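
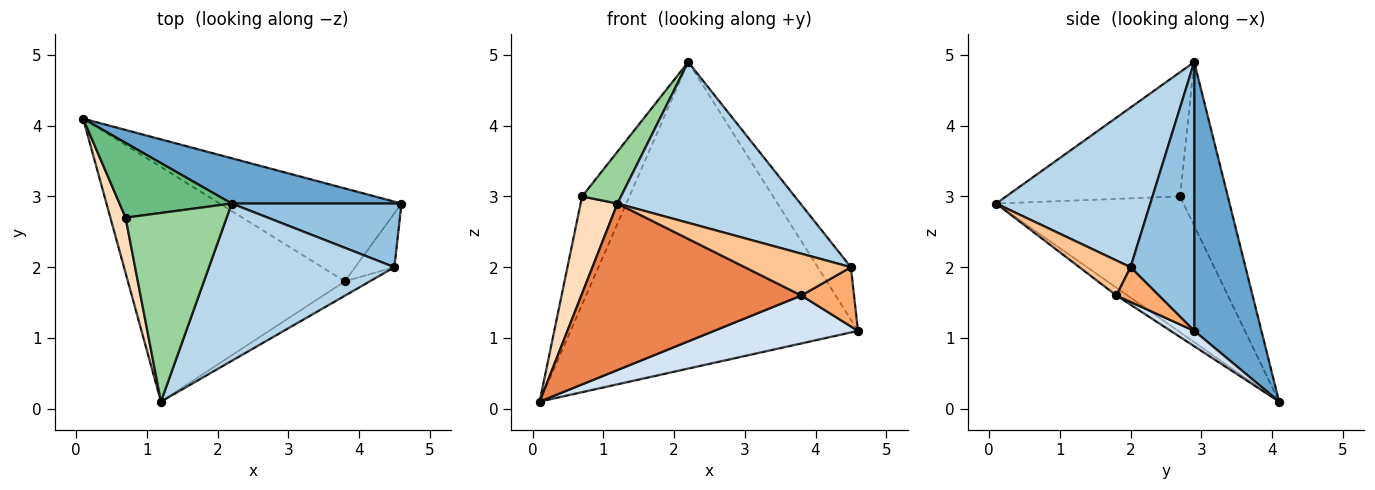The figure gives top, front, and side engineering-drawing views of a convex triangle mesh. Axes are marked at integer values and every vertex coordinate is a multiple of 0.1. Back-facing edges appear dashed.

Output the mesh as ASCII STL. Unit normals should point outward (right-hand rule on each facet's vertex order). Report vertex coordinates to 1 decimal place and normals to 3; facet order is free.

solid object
 facet normal 0.225 0.964 0.142
  outer loop
   vertex 2.2 2.9 4.9
   vertex 4.6 2.9 1.1
   vertex 0.1 4.1 0.1
  endloop
 endfacet
 facet normal 0.774 0.403 0.489
  outer loop
   vertex 4.5 2.0 2.0
   vertex 4.6 2.9 1.1
   vertex 2.2 2.9 4.9
  endloop
 endfacet
 facet normal 0.516 -0.612 0.599
  outer loop
   vertex 4.5 2.0 2.0
   vertex 2.2 2.9 4.9
   vertex 1.2 0.1 2.9
  endloop
 endfacet
 facet normal 0.075 -0.457 -0.886
  outer loop
   vertex 3.8 1.8 1.6
   vertex 0.1 4.1 0.1
   vertex 4.6 2.9 1.1
  endloop
 endfacet
 facet normal -0.029 -0.579 -0.815
  outer loop
   vertex 3.8 1.8 1.6
   vertex 1.2 0.1 2.9
   vertex 0.1 4.1 0.1
  endloop
 endfacet
 facet normal 0.512 -0.635 -0.578
  outer loop
   vertex 3.8 1.8 1.6
   vertex 4.6 2.9 1.1
   vertex 4.5 2.0 2.0
  endloop
 endfacet
 facet normal 0.415 -0.861 -0.296
  outer loop
   vertex 3.8 1.8 1.6
   vertex 4.5 2.0 2.0
   vertex 1.2 0.1 2.9
  endloop
 endfacet
 facet normal -0.975 -0.192 0.109
  outer loop
   vertex 0.7 2.7 3.0
   vertex 0.1 4.1 0.1
   vertex 1.2 0.1 2.9
  endloop
 endfacet
 facet normal -0.639 0.633 0.438
  outer loop
   vertex 0.7 2.7 3.0
   vertex 2.2 2.9 4.9
   vertex 0.1 4.1 0.1
  endloop
 endfacet
 facet normal -0.765 -0.171 0.622
  outer loop
   vertex 0.7 2.7 3.0
   vertex 1.2 0.1 2.9
   vertex 2.2 2.9 4.9
  endloop
 endfacet
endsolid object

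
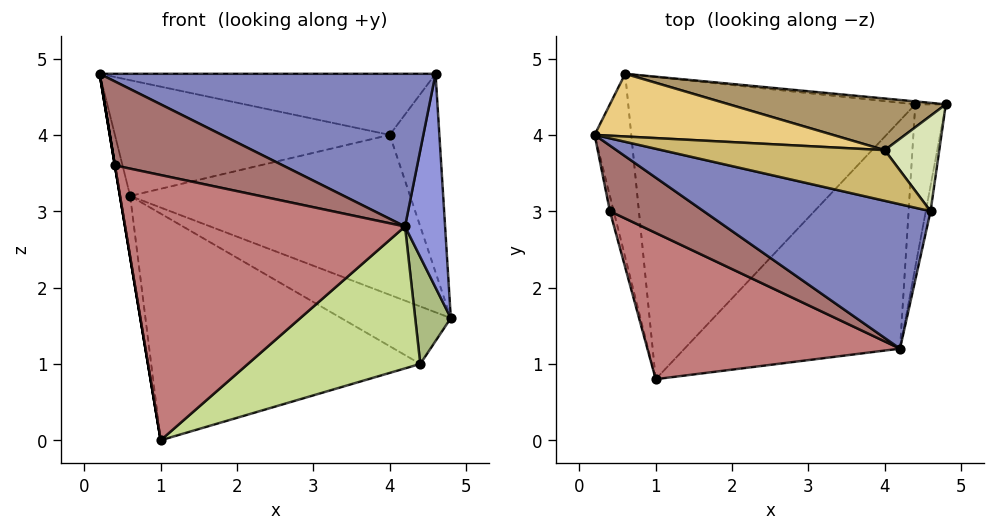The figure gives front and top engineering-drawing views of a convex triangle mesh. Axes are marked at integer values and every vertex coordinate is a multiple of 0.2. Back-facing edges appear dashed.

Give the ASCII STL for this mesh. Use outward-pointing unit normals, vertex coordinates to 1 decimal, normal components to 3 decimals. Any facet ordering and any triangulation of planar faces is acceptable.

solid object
 facet normal -0.975 0.070 -0.209
  outer loop
   vertex 0.6 4.8 3.2
   vertex 1.0 0.8 0.0
   vertex 0.2 4.0 4.8
  endloop
 endfacet
 facet normal -0.163 -0.717 0.678
  outer loop
   vertex 4.2 1.2 2.8
   vertex 4.6 3.0 4.8
   vertex 0.2 4.0 4.8
  endloop
 endfacet
 facet normal 0.981 -0.193 -0.023
  outer loop
   vertex 4.2 1.2 2.8
   vertex 4.8 4.4 1.6
   vertex 4.6 3.0 4.8
  endloop
 endfacet
 facet normal 0.076 0.996 -0.050
  outer loop
   vertex 4.4 4.4 1.0
   vertex 0.6 4.8 3.2
   vertex 4.8 4.4 1.6
  endloop
 endfacet
 facet normal -0.371 0.557 -0.743
  outer loop
   vertex 4.4 4.4 1.0
   vertex 1.0 0.8 0.0
   vertex 0.6 4.8 3.2
  endloop
 endfacet
 facet normal 0.782 -0.342 -0.521
  outer loop
   vertex 4.4 4.4 1.0
   vertex 4.8 4.4 1.6
   vertex 4.2 1.2 2.8
  endloop
 endfacet
 facet normal 0.629 -0.411 -0.660
  outer loop
   vertex 4.4 4.4 1.0
   vertex 4.2 1.2 2.8
   vertex 1.0 0.8 0.0
  endloop
 endfacet
 facet normal 0.529 0.765 0.368
  outer loop
   vertex 4.0 3.8 4.0
   vertex 4.6 3.0 4.8
   vertex 4.8 4.4 1.6
  endloop
 endfacet
 facet normal 0.203 0.932 0.301
  outer loop
   vertex 4.0 3.8 4.0
   vertex 4.8 4.4 1.6
   vertex 0.6 4.8 3.2
  endloop
 endfacet
 facet normal 0.172 0.758 0.629
  outer loop
   vertex 4.0 3.8 4.0
   vertex 0.2 4.0 4.8
   vertex 4.6 3.0 4.8
  endloop
 endfacet
 facet normal 0.145 0.870 0.471
  outer loop
   vertex 4.0 3.8 4.0
   vertex 0.6 4.8 3.2
   vertex 0.2 4.0 4.8
  endloop
 endfacet
 facet normal -0.986 0.000 -0.164
  outer loop
   vertex 0.4 3.0 3.6
   vertex 0.2 4.0 4.8
   vertex 1.0 0.8 0.0
  endloop
 endfacet
 facet normal -0.237 -0.765 0.598
  outer loop
   vertex 0.4 3.0 3.6
   vertex 4.2 1.2 2.8
   vertex 0.2 4.0 4.8
  endloop
 endfacet
 facet normal -0.299 -0.836 0.461
  outer loop
   vertex 0.4 3.0 3.6
   vertex 1.0 0.8 0.0
   vertex 4.2 1.2 2.8
  endloop
 endfacet
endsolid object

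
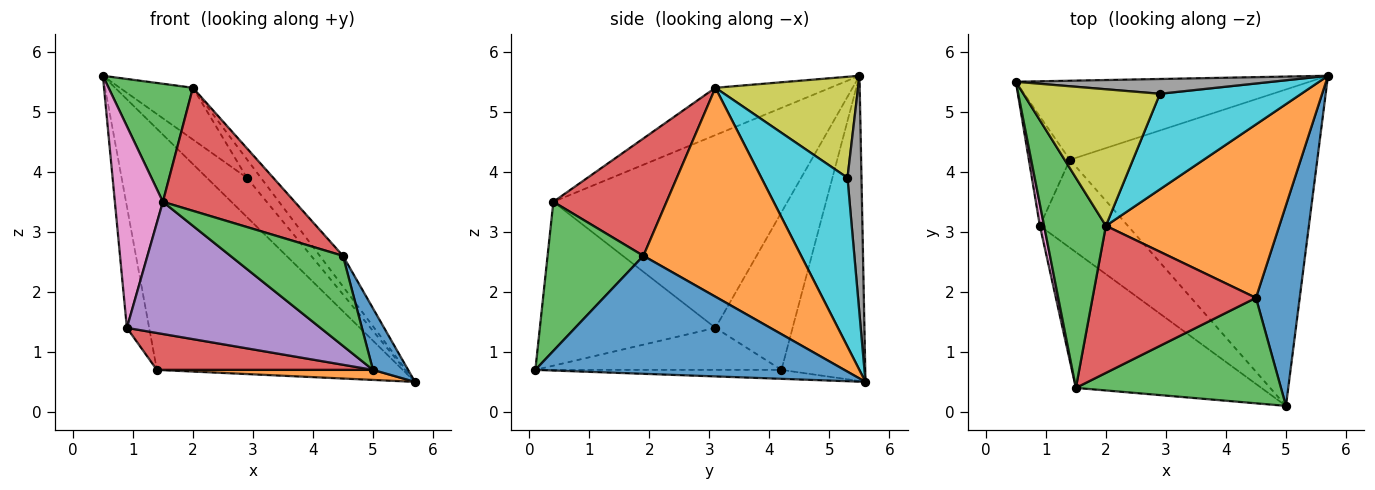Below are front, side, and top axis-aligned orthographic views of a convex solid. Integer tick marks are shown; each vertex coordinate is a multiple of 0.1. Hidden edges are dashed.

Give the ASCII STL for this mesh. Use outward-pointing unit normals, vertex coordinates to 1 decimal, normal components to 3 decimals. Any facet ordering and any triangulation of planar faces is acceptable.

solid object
 facet normal -0.308 0.904 -0.296
  outer loop
   vertex 1.4 4.2 0.7
   vertex 0.5 5.5 5.6
   vertex 5.7 5.6 0.5
  endloop
 endfacet
 facet normal -0.036 -0.032 -0.999
  outer loop
   vertex 1.4 4.2 0.7
   vertex 5.7 5.6 0.5
   vertex 5.0 0.1 0.7
  endloop
 endfacet
 facet normal -0.555 -0.407 0.725
  outer loop
   vertex 2.0 3.1 5.4
   vertex 0.5 5.5 5.6
   vertex 1.5 0.4 3.5
  endloop
 endfacet
 facet normal -0.403 -0.354 -0.844
  outer loop
   vertex 0.9 3.1 1.4
   vertex 1.4 4.2 0.7
   vertex 5.0 0.1 0.7
  endloop
 endfacet
 facet normal -0.535 -0.590 -0.605
  outer loop
   vertex 0.9 3.1 1.4
   vertex 5.0 0.1 0.7
   vertex 1.5 0.4 3.5
  endloop
 endfacet
 facet normal -0.932 0.269 -0.243
  outer loop
   vertex 0.9 3.1 1.4
   vertex 0.5 5.5 5.6
   vertex 1.4 4.2 0.7
  endloop
 endfacet
 facet normal -0.979 -0.201 0.022
  outer loop
   vertex 0.9 3.1 1.4
   vertex 1.5 0.4 3.5
   vertex 0.5 5.5 5.6
  endloop
 endfacet
 facet normal 0.311 0.889 0.335
  outer loop
   vertex 2.9 5.3 3.9
   vertex 5.7 5.6 0.5
   vertex 0.5 5.5 5.6
  endloop
 endfacet
 facet normal 0.569 0.292 0.769
  outer loop
   vertex 2.9 5.3 3.9
   vertex 0.5 5.5 5.6
   vertex 2.0 3.1 5.4
  endloop
 endfacet
 facet normal 0.761 0.123 0.637
  outer loop
   vertex 2.9 5.3 3.9
   vertex 2.0 3.1 5.4
   vertex 5.7 5.6 0.5
  endloop
 endfacet
 facet normal 0.932 -0.106 0.346
  outer loop
   vertex 4.5 1.9 2.6
   vertex 5.0 0.1 0.7
   vertex 5.7 5.6 0.5
  endloop
 endfacet
 facet normal 0.765 0.112 0.635
  outer loop
   vertex 4.5 1.9 2.6
   vertex 5.7 5.6 0.5
   vertex 2.0 3.1 5.4
  endloop
 endfacet
 facet normal 0.484 -0.568 0.666
  outer loop
   vertex 4.5 1.9 2.6
   vertex 1.5 0.4 3.5
   vertex 5.0 0.1 0.7
  endloop
 endfacet
 facet normal 0.483 -0.562 0.672
  outer loop
   vertex 4.5 1.9 2.6
   vertex 2.0 3.1 5.4
   vertex 1.5 0.4 3.5
  endloop
 endfacet
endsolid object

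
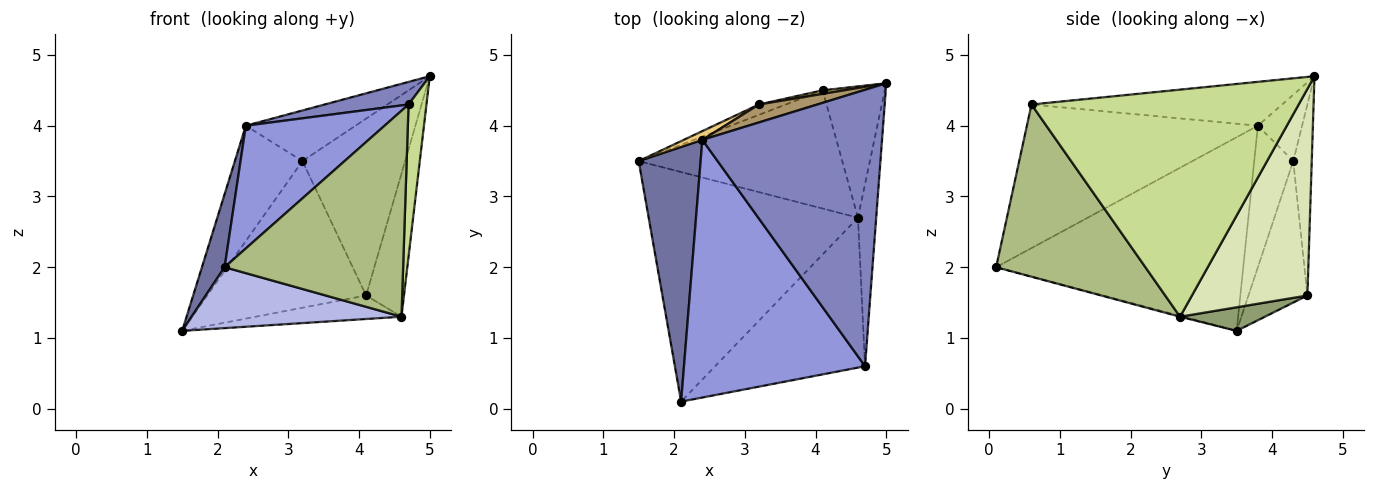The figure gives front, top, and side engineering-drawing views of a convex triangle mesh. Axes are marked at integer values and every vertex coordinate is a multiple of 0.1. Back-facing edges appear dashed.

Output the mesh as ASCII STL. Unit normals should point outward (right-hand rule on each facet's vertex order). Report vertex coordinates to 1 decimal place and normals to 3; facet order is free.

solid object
 facet normal -0.949 -0.087 0.303
  outer loop
   vertex 2.4 3.8 4.0
   vertex 1.5 3.5 1.1
   vertex 2.1 0.1 2.0
  endloop
 endfacet
 facet normal -0.236 -0.079 0.968
  outer loop
   vertex 2.4 3.8 4.0
   vertex 4.7 0.6 4.3
   vertex 5.0 4.6 4.7
  endloop
 endfacet
 facet normal -0.582 -0.350 0.734
  outer loop
   vertex 2.4 3.8 4.0
   vertex 2.1 0.1 2.0
   vertex 4.7 0.6 4.3
  endloop
 endfacet
 facet normal -0.004 -0.257 -0.967
  outer loop
   vertex 4.6 2.7 1.3
   vertex 2.1 0.1 2.0
   vertex 1.5 3.5 1.1
  endloop
 endfacet
 facet normal 0.113 0.194 -0.975
  outer loop
   vertex 4.6 2.7 1.3
   vertex 1.5 3.5 1.1
   vertex 4.1 4.5 1.6
  endloop
 endfacet
 facet normal 0.560 -0.670 -0.488
  outer loop
   vertex 4.6 2.7 1.3
   vertex 4.7 0.6 4.3
   vertex 2.1 0.1 2.0
  endloop
 endfacet
 facet normal 0.995 -0.067 -0.080
  outer loop
   vertex 4.6 2.7 1.3
   vertex 5.0 4.6 4.7
   vertex 4.7 0.6 4.3
  endloop
 endfacet
 facet normal 0.914 0.300 -0.275
  outer loop
   vertex 4.6 2.7 1.3
   vertex 4.1 4.5 1.6
   vertex 5.0 4.6 4.7
  endloop
 endfacet
 facet normal -0.355 0.881 0.313
  outer loop
   vertex 3.2 4.3 3.5
   vertex 2.4 3.8 4.0
   vertex 5.0 4.6 4.7
  endloop
 endfacet
 facet normal -0.177 0.984 0.020
  outer loop
   vertex 3.2 4.3 3.5
   vertex 5.0 4.6 4.7
   vertex 4.1 4.5 1.6
  endloop
 endfacet
 facet normal -0.499 0.864 0.066
  outer loop
   vertex 3.2 4.3 3.5
   vertex 1.5 3.5 1.1
   vertex 2.4 3.8 4.0
  endloop
 endfacet
 facet normal -0.347 0.935 -0.066
  outer loop
   vertex 3.2 4.3 3.5
   vertex 4.1 4.5 1.6
   vertex 1.5 3.5 1.1
  endloop
 endfacet
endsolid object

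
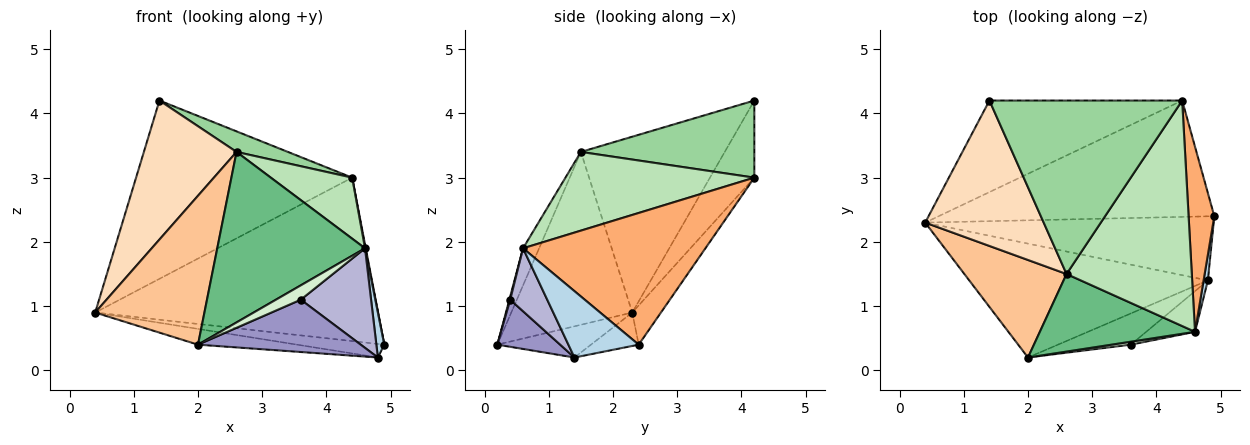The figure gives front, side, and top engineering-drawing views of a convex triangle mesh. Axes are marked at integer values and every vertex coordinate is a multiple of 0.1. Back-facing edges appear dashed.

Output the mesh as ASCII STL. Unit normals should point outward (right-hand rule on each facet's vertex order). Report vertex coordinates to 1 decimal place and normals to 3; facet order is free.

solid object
 facet normal -0.113 0.206 -0.972
  outer loop
   vertex 4.8 1.4 0.2
   vertex 0.4 2.3 0.9
   vertex 4.9 2.4 0.4
  endloop
 endfacet
 facet normal -0.128 0.136 -0.982
  outer loop
   vertex 4.8 1.4 0.2
   vertex 2.0 0.2 0.4
   vertex 0.4 2.3 0.9
  endloop
 endfacet
 facet normal 0.992 -0.112 0.064
  outer loop
   vertex 4.8 1.4 0.2
   vertex 4.9 2.4 0.4
   vertex 4.6 0.6 1.9
  endloop
 endfacet
 facet normal -0.082 0.812 -0.578
  outer loop
   vertex 4.4 4.2 3.0
   vertex 4.9 2.4 0.4
   vertex 0.4 2.3 0.9
  endloop
 endfacet
 facet normal -0.180 0.875 -0.449
  outer loop
   vertex 4.4 4.2 3.0
   vertex 0.4 2.3 0.9
   vertex 1.4 4.2 4.2
  endloop
 endfacet
 facet normal 0.981 -0.004 0.192
  outer loop
   vertex 4.4 4.2 3.0
   vertex 4.6 0.6 1.9
   vertex 4.9 2.4 0.4
  endloop
 endfacet
 facet normal -0.680 -0.614 0.402
  outer loop
   vertex 2.6 1.5 3.4
   vertex 0.4 2.3 0.9
   vertex 2.0 0.2 0.4
  endloop
 endfacet
 facet normal -0.731 -0.471 0.493
  outer loop
   vertex 2.6 1.5 3.4
   vertex 1.4 4.2 4.2
   vertex 0.4 2.3 0.9
  endloop
 endfacet
 facet normal -0.098 -0.906 0.412
  outer loop
   vertex 2.6 1.5 3.4
   vertex 2.0 0.2 0.4
   vertex 4.6 0.6 1.9
  endloop
 endfacet
 facet normal 0.369 -0.109 0.923
  outer loop
   vertex 2.6 1.5 3.4
   vertex 4.4 4.2 3.0
   vertex 1.4 4.2 4.2
  endloop
 endfacet
 facet normal 0.519 -0.223 0.825
  outer loop
   vertex 2.6 1.5 3.4
   vertex 4.6 0.6 1.9
   vertex 4.4 4.2 3.0
  endloop
 endfacet
 facet normal 0.034 -0.979 0.202
  outer loop
   vertex 3.6 0.4 1.1
   vertex 4.6 0.6 1.9
   vertex 2.0 0.2 0.4
  endloop
 endfacet
 facet normal 0.315 -0.815 -0.486
  outer loop
   vertex 3.6 0.4 1.1
   vertex 2.0 0.2 0.4
   vertex 4.8 1.4 0.2
  endloop
 endfacet
 facet normal 0.438 -0.832 -0.340
  outer loop
   vertex 3.6 0.4 1.1
   vertex 4.8 1.4 0.2
   vertex 4.6 0.6 1.9
  endloop
 endfacet
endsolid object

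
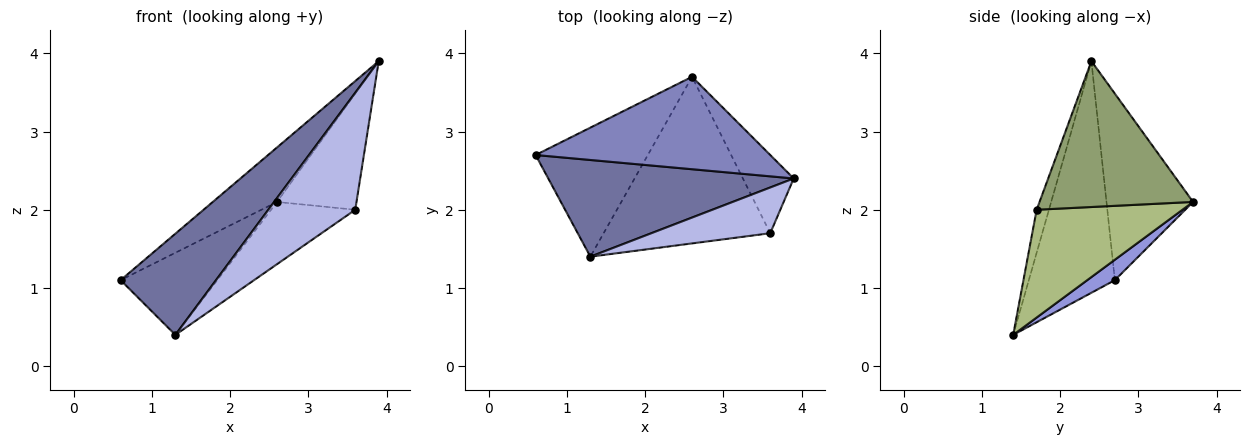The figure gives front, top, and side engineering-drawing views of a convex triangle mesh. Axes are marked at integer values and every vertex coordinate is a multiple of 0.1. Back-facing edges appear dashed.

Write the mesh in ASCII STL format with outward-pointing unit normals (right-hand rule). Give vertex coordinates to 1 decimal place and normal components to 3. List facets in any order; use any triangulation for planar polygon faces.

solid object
 facet normal -0.546 -0.606 0.579
  outer loop
   vertex 1.3 1.4 0.4
   vertex 3.9 2.4 3.9
   vertex 0.6 2.7 1.1
  endloop
 endfacet
 facet normal -0.565 0.419 0.711
  outer loop
   vertex 2.6 3.7 2.1
   vertex 0.6 2.7 1.1
   vertex 3.9 2.4 3.9
  endloop
 endfacet
 facet normal 0.152 0.531 -0.834
  outer loop
   vertex 2.6 3.7 2.1
   vertex 1.3 1.4 0.4
   vertex 0.6 2.7 1.1
  endloop
 endfacet
 facet normal -0.131 -0.923 0.361
  outer loop
   vertex 3.6 1.7 2.0
   vertex 3.9 2.4 3.9
   vertex 1.3 1.4 0.4
  endloop
 endfacet
 facet normal 0.848 0.439 -0.296
  outer loop
   vertex 3.6 1.7 2.0
   vertex 2.6 3.7 2.1
   vertex 3.9 2.4 3.9
  endloop
 endfacet
 facet normal 0.518 0.299 -0.801
  outer loop
   vertex 3.6 1.7 2.0
   vertex 1.3 1.4 0.4
   vertex 2.6 3.7 2.1
  endloop
 endfacet
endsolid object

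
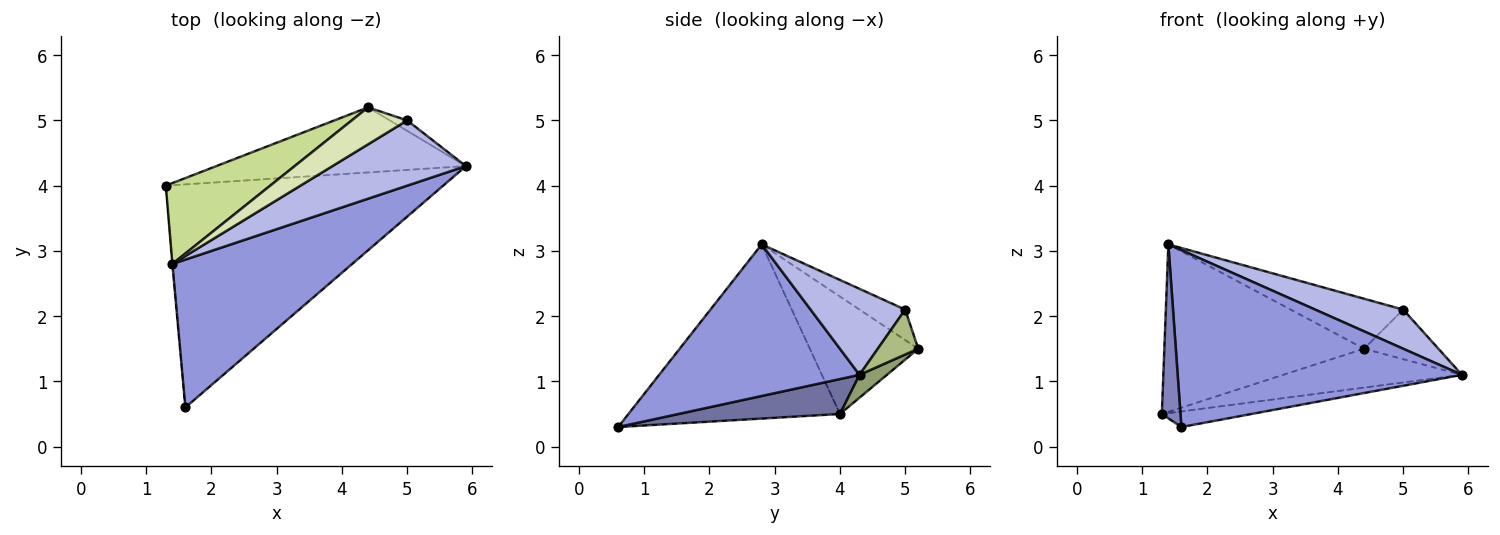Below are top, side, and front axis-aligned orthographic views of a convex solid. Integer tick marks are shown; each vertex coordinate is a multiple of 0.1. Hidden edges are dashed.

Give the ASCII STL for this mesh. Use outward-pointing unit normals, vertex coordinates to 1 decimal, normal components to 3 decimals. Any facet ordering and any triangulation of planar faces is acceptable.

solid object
 facet normal 0.125 0.069 -0.990
  outer loop
   vertex 1.6 0.6 0.3
   vertex 1.3 4.0 0.5
   vertex 5.9 4.3 1.1
  endloop
 endfacet
 facet normal -0.996 -0.088 -0.002
  outer loop
   vertex 1.4 2.8 3.1
   vertex 1.3 4.0 0.5
   vertex 1.6 0.6 0.3
  endloop
 endfacet
 facet normal 0.476 -0.675 0.564
  outer loop
   vertex 1.4 2.8 3.1
   vertex 1.6 0.6 0.3
   vertex 5.9 4.3 1.1
  endloop
 endfacet
 facet normal 0.484 -0.450 0.751
  outer loop
   vertex 5.0 5.0 2.1
   vertex 1.4 2.8 3.1
   vertex 5.9 4.3 1.1
  endloop
 endfacet
 facet normal 0.078 0.511 -0.856
  outer loop
   vertex 4.4 5.2 1.5
   vertex 5.9 4.3 1.1
   vertex 1.3 4.0 0.5
  endloop
 endfacet
 facet normal 0.470 0.864 -0.182
  outer loop
   vertex 4.4 5.2 1.5
   vertex 5.0 5.0 2.1
   vertex 5.9 4.3 1.1
  endloop
 endfacet
 facet normal -0.439 0.809 0.390
  outer loop
   vertex 4.4 5.2 1.5
   vertex 1.3 4.0 0.5
   vertex 1.4 2.8 3.1
  endloop
 endfacet
 facet normal -0.310 0.764 0.565
  outer loop
   vertex 4.4 5.2 1.5
   vertex 1.4 2.8 3.1
   vertex 5.0 5.0 2.1
  endloop
 endfacet
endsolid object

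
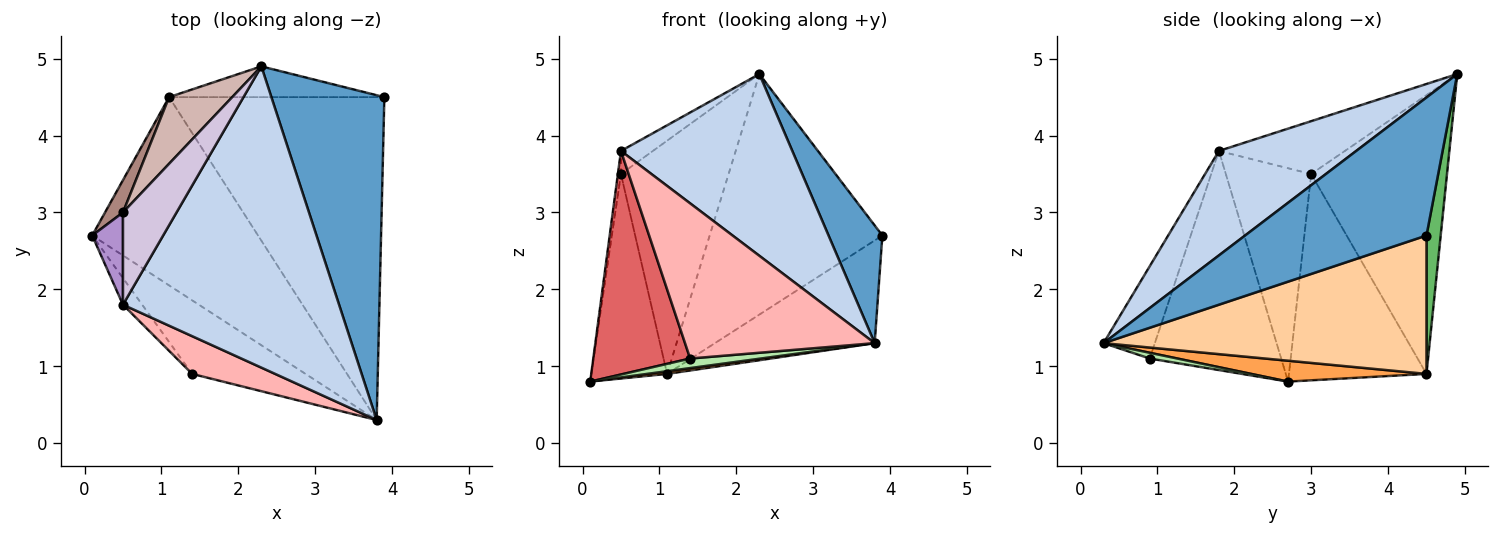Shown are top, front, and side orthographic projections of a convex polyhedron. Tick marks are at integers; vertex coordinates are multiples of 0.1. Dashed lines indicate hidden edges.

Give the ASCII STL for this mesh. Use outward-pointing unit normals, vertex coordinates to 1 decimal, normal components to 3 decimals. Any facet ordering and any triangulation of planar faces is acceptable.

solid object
 facet normal 0.754 -0.224 0.617
  outer loop
   vertex 2.3 4.9 4.8
   vertex 3.8 0.3 1.3
   vertex 3.9 4.5 2.7
  endloop
 endfacet
 facet normal 0.382 -0.477 0.791
  outer loop
   vertex 0.5 1.8 3.8
   vertex 3.8 0.3 1.3
   vertex 2.3 4.9 4.8
  endloop
 endfacet
 facet normal 0.125 -0.014 -0.992
  outer loop
   vertex 1.1 4.5 0.9
   vertex 3.8 0.3 1.3
   vertex 0.1 2.7 0.8
  endloop
 endfacet
 facet normal 0.522 0.258 -0.813
  outer loop
   vertex 1.1 4.5 0.9
   vertex 3.9 4.5 2.7
   vertex 3.8 0.3 1.3
  endloop
 endfacet
 facet normal 0.081 0.989 -0.126
  outer loop
   vertex 1.1 4.5 0.9
   vertex 2.3 4.9 4.8
   vertex 3.9 4.5 2.7
  endloop
 endfacet
 facet normal 0.050 -0.129 -0.990
  outer loop
   vertex 1.4 0.9 1.1
   vertex 0.1 2.7 0.8
   vertex 3.8 0.3 1.3
  endloop
 endfacet
 facet normal -0.803 -0.592 -0.070
  outer loop
   vertex 1.4 0.9 1.1
   vertex 0.5 1.8 3.8
   vertex 0.1 2.7 0.8
  endloop
 endfacet
 facet normal -0.254 -0.940 0.229
  outer loop
   vertex 1.4 0.9 1.1
   vertex 3.8 0.3 1.3
   vertex 0.5 1.8 3.8
  endloop
 endfacet
 facet normal -0.989 0.036 0.143
  outer loop
   vertex 0.5 3.0 3.5
   vertex 0.1 2.7 0.8
   vertex 0.5 1.8 3.8
  endloop
 endfacet
 facet normal -0.691 0.175 0.701
  outer loop
   vertex 0.5 3.0 3.5
   vertex 0.5 1.8 3.8
   vertex 2.3 4.9 4.8
  endloop
 endfacet
 facet normal -0.873 0.481 0.076
  outer loop
   vertex 0.5 3.0 3.5
   vertex 1.1 4.5 0.9
   vertex 0.1 2.7 0.8
  endloop
 endfacet
 facet normal -0.772 0.612 0.175
  outer loop
   vertex 0.5 3.0 3.5
   vertex 2.3 4.9 4.8
   vertex 1.1 4.5 0.9
  endloop
 endfacet
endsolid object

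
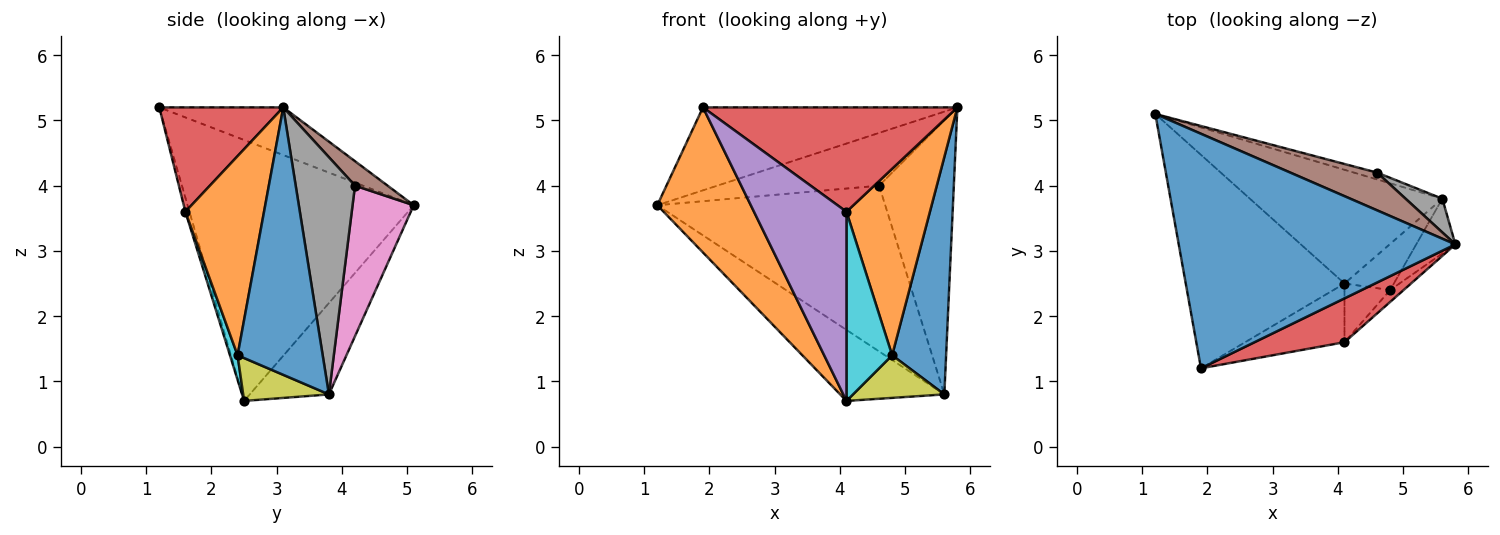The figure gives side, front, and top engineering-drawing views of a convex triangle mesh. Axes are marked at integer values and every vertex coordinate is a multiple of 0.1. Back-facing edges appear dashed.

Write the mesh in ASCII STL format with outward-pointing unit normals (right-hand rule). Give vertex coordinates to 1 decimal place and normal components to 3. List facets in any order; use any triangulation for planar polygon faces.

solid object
 facet normal -0.160 0.329 0.931
  outer loop
   vertex 1.9 1.2 5.2
   vertex 5.8 3.1 5.2
   vertex 1.2 5.1 3.7
  endloop
 endfacet
 facet normal -0.806 -0.333 -0.490
  outer loop
   vertex 4.1 2.5 0.7
   vertex 1.9 1.2 5.2
   vertex 1.2 5.1 3.7
  endloop
 endfacet
 facet normal -0.373 0.491 -0.787
  outer loop
   vertex 5.6 3.8 0.8
   vertex 4.1 2.5 0.7
   vertex 1.2 5.1 3.7
  endloop
 endfacet
 facet normal 0.410 -0.841 0.353
  outer loop
   vertex 4.1 1.6 3.6
   vertex 5.8 3.1 5.2
   vertex 1.9 1.2 5.2
  endloop
 endfacet
 facet normal -0.042 -0.954 -0.296
  outer loop
   vertex 4.1 1.6 3.6
   vertex 1.9 1.2 5.2
   vertex 4.1 2.5 0.7
  endloop
 endfacet
 facet normal 0.162 0.803 0.574
  outer loop
   vertex 4.6 4.2 4.0
   vertex 1.2 5.1 3.7
   vertex 5.8 3.1 5.2
  endloop
 endfacet
 facet normal 0.259 0.965 -0.040
  outer loop
   vertex 4.6 4.2 4.0
   vertex 5.6 3.8 0.8
   vertex 1.2 5.1 3.7
  endloop
 endfacet
 facet normal 0.619 0.780 0.096
  outer loop
   vertex 4.6 4.2 4.0
   vertex 5.8 3.1 5.2
   vertex 5.6 3.8 0.8
  endloop
 endfacet
 facet normal 0.537 -0.572 -0.619
  outer loop
   vertex 4.8 2.4 1.4
   vertex 4.1 2.5 0.7
   vertex 5.6 3.8 0.8
  endloop
 endfacet
 facet normal 0.158 -0.943 -0.293
  outer loop
   vertex 4.8 2.4 1.4
   vertex 4.1 1.6 3.6
   vertex 4.1 2.5 0.7
  endloop
 endfacet
 facet normal 0.838 -0.531 -0.123
  outer loop
   vertex 4.8 2.4 1.4
   vertex 5.6 3.8 0.8
   vertex 5.8 3.1 5.2
  endloop
 endfacet
 facet normal 0.685 -0.727 -0.046
  outer loop
   vertex 4.8 2.4 1.4
   vertex 5.8 3.1 5.2
   vertex 4.1 1.6 3.6
  endloop
 endfacet
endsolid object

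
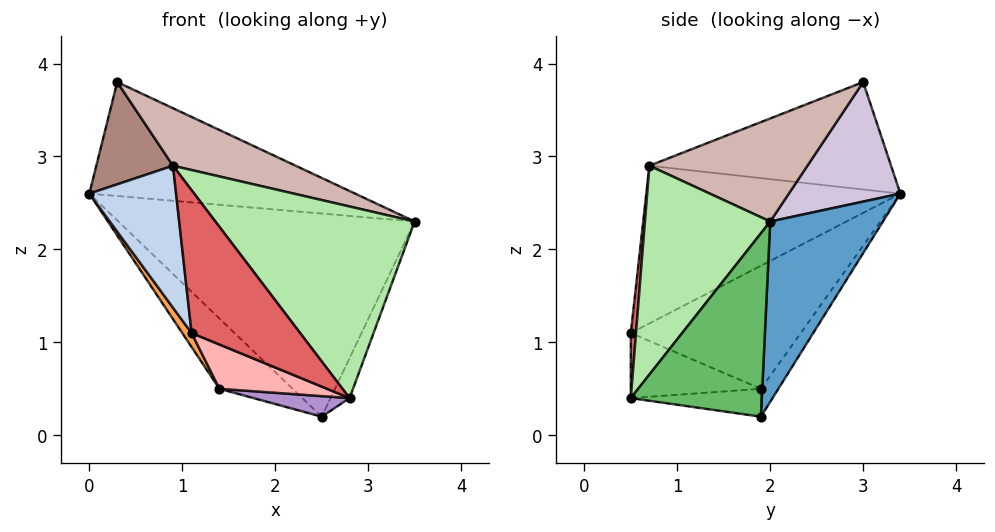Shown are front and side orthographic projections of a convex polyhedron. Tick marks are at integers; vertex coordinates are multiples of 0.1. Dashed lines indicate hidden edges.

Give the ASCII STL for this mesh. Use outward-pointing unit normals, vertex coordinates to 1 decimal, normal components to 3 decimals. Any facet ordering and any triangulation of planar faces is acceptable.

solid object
 facet normal 0.348 0.914 -0.209
  outer loop
   vertex 2.5 1.9 0.2
   vertex 0.0 3.4 2.6
   vertex 3.5 2.0 2.3
  endloop
 endfacet
 facet normal -0.944 -0.322 -0.069
  outer loop
   vertex 0.9 0.7 2.9
   vertex 0.0 3.4 2.6
   vertex 1.1 0.5 1.1
  endloop
 endfacet
 facet normal -0.846 -0.046 -0.531
  outer loop
   vertex 1.4 1.9 0.5
   vertex 1.1 0.5 1.1
   vertex 0.0 3.4 2.6
  endloop
 endfacet
 facet normal -0.177 0.741 -0.647
  outer loop
   vertex 1.4 1.9 0.5
   vertex 0.0 3.4 2.6
   vertex 2.5 1.9 0.2
  endloop
 endfacet
 facet normal 0.893 0.130 -0.431
  outer loop
   vertex 2.8 0.5 0.4
   vertex 2.5 1.9 0.2
   vertex 3.5 2.0 2.3
  endloop
 endfacet
 facet normal 0.481 -0.766 0.427
  outer loop
   vertex 2.8 0.5 0.4
   vertex 3.5 2.0 2.3
   vertex 0.9 0.7 2.9
  endloop
 endfacet
 facet normal 0.048 -0.992 0.116
  outer loop
   vertex 2.8 0.5 0.4
   vertex 0.9 0.7 2.9
   vertex 1.1 0.5 1.1
  endloop
 endfacet
 facet normal -0.363 -0.300 -0.882
  outer loop
   vertex 2.8 0.5 0.4
   vertex 1.1 0.5 1.1
   vertex 1.4 1.9 0.5
  endloop
 endfacet
 facet normal -0.258 -0.191 -0.947
  outer loop
   vertex 2.8 0.5 0.4
   vertex 1.4 1.9 0.5
   vertex 2.5 1.9 0.2
  endloop
 endfacet
 facet normal 0.379 0.902 0.206
  outer loop
   vertex 0.3 3.0 3.8
   vertex 3.5 2.0 2.3
   vertex 0.0 3.4 2.6
  endloop
 endfacet
 facet normal -0.944 -0.300 0.136
  outer loop
   vertex 0.3 3.0 3.8
   vertex 0.0 3.4 2.6
   vertex 0.9 0.7 2.9
  endloop
 endfacet
 facet normal 0.340 -0.264 0.902
  outer loop
   vertex 0.3 3.0 3.8
   vertex 0.9 0.7 2.9
   vertex 3.5 2.0 2.3
  endloop
 endfacet
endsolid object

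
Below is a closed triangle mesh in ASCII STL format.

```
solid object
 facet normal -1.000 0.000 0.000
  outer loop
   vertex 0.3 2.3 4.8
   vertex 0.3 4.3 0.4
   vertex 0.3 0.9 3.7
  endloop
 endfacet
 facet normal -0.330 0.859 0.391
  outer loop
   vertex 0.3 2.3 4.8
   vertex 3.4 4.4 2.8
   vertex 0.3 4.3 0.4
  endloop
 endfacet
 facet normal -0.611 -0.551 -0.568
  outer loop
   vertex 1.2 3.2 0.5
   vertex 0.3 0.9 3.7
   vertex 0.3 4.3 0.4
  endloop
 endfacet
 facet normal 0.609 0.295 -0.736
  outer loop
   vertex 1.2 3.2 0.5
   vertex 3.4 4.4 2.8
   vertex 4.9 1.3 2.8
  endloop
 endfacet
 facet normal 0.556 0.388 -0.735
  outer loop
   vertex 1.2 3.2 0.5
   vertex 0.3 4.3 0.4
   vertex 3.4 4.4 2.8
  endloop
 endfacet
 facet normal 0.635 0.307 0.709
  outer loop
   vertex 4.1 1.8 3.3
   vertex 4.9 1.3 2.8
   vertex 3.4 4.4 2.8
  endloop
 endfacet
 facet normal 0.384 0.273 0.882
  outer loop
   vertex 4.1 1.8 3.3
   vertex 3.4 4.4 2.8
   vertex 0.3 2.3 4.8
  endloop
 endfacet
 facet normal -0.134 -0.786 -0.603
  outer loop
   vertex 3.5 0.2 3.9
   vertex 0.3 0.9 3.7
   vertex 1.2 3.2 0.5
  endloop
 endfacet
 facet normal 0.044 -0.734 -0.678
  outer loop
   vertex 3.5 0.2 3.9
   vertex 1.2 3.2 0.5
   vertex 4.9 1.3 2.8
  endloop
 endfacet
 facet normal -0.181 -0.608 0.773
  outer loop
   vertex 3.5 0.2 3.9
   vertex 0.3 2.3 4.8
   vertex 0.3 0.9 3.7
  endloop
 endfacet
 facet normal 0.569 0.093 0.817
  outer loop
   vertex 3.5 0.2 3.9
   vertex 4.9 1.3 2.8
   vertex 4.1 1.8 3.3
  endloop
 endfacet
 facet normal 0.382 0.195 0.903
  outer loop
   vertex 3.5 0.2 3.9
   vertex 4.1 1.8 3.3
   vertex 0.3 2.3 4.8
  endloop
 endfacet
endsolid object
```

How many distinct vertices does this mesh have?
8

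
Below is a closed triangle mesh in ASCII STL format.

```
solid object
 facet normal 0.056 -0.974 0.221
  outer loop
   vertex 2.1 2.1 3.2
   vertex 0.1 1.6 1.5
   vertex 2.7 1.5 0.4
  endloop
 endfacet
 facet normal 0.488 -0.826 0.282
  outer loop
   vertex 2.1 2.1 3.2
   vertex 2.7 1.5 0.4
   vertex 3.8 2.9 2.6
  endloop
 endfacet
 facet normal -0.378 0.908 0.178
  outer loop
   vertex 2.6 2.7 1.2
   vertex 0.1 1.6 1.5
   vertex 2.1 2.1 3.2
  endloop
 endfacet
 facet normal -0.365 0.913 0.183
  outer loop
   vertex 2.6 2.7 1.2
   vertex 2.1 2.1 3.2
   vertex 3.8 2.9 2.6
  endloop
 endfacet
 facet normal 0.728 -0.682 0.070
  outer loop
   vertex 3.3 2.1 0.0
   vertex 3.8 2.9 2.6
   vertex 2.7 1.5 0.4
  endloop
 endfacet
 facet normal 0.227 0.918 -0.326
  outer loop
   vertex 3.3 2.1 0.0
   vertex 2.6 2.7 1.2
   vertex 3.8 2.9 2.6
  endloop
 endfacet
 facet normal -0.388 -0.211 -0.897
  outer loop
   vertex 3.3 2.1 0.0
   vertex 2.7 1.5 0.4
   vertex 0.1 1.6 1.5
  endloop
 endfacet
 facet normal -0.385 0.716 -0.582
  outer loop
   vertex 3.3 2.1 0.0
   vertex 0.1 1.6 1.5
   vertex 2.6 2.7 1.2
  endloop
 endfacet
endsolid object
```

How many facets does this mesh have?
8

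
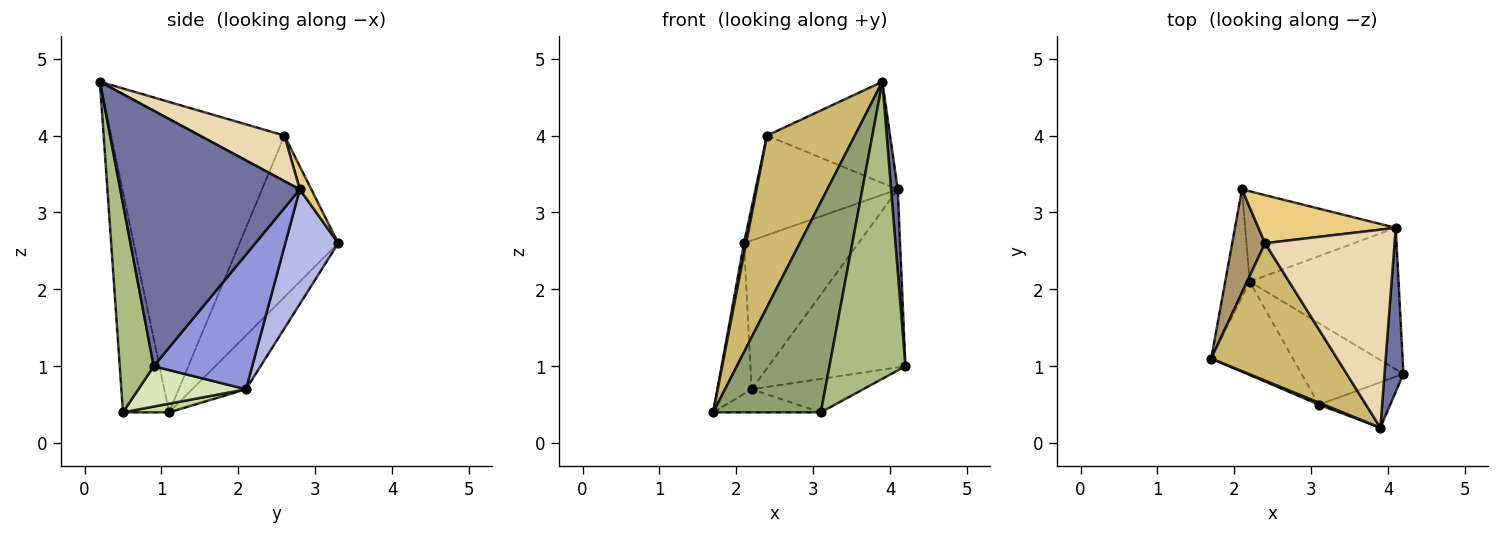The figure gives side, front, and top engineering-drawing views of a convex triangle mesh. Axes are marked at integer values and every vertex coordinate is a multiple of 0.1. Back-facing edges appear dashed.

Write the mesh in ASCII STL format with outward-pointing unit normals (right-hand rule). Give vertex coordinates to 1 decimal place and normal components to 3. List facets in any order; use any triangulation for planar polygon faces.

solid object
 facet normal 0.997 -0.037 0.074
  outer loop
   vertex 4.1 2.8 3.3
   vertex 3.9 0.2 4.7
   vertex 4.2 0.9 1.0
  endloop
 endfacet
 facet normal -0.788 0.501 -0.358
  outer loop
   vertex 2.2 2.1 0.7
   vertex 1.7 1.1 0.4
   vertex 2.1 3.3 2.6
  endloop
 endfacet
 facet normal 0.491 0.682 -0.542
  outer loop
   vertex 2.2 2.1 0.7
   vertex 4.1 2.8 3.3
   vertex 4.2 0.9 1.0
  endloop
 endfacet
 facet normal 0.368 0.795 -0.483
  outer loop
   vertex 2.2 2.1 0.7
   vertex 2.1 3.3 2.6
   vertex 4.1 2.8 3.3
  endloop
 endfacet
 facet normal -0.394 -0.919 0.009
  outer loop
   vertex 3.1 0.5 0.4
   vertex 3.9 0.2 4.7
   vertex 1.7 1.1 0.4
  endloop
 endfacet
 facet normal 0.404 -0.904 -0.138
  outer loop
   vertex 3.1 0.5 0.4
   vertex 4.2 0.9 1.0
   vertex 3.9 0.2 4.7
  endloop
 endfacet
 facet normal 0.102 0.239 -0.966
  outer loop
   vertex 3.1 0.5 0.4
   vertex 1.7 1.1 0.4
   vertex 2.2 2.1 0.7
  endloop
 endfacet
 facet normal 0.344 0.356 -0.869
  outer loop
   vertex 3.1 0.5 0.4
   vertex 2.2 2.1 0.7
   vertex 4.2 0.9 1.0
  endloop
 endfacet
 facet normal -0.980 -0.021 0.199
  outer loop
   vertex 2.4 2.6 4.0
   vertex 2.1 3.3 2.6
   vertex 1.7 1.1 0.4
  endloop
 endfacet
 facet normal -0.839 -0.425 0.340
  outer loop
   vertex 2.4 2.6 4.0
   vertex 1.7 1.1 0.4
   vertex 3.9 0.2 4.7
  endloop
 endfacet
 facet normal 0.073 0.898 0.433
  outer loop
   vertex 2.4 2.6 4.0
   vertex 4.1 2.8 3.3
   vertex 2.1 3.3 2.6
  endloop
 endfacet
 facet normal 0.299 0.435 0.850
  outer loop
   vertex 2.4 2.6 4.0
   vertex 3.9 0.2 4.7
   vertex 4.1 2.8 3.3
  endloop
 endfacet
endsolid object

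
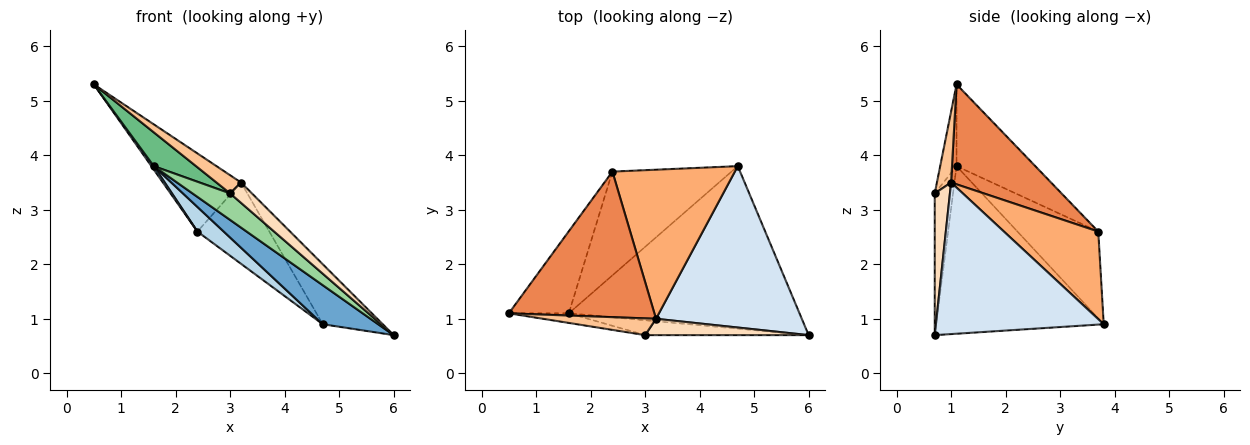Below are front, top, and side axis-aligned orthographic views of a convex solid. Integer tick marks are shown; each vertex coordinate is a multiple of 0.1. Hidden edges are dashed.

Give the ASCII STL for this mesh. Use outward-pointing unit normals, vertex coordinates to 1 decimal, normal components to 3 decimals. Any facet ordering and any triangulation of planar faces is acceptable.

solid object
 facet normal -0.577 -0.191 -0.794
  outer loop
   vertex 1.6 1.1 3.8
   vertex 4.7 3.8 0.9
   vertex 6.0 0.7 0.7
  endloop
 endfacet
 facet normal -0.806 -0.025 -0.591
  outer loop
   vertex 2.4 3.7 2.6
   vertex 1.6 1.1 3.8
   vertex 0.5 1.1 5.3
  endloop
 endfacet
 facet normal -0.578 -0.188 -0.794
  outer loop
   vertex 2.4 3.7 2.6
   vertex 4.7 3.8 0.9
   vertex 1.6 1.1 3.8
  endloop
 endfacet
 facet normal 0.698 0.249 0.671
  outer loop
   vertex 3.2 1.0 3.5
   vertex 6.0 0.7 0.7
   vertex 4.7 3.8 0.9
  endloop
 endfacet
 facet normal 0.518 0.405 0.754
  outer loop
   vertex 3.2 1.0 3.5
   vertex 2.4 3.7 2.6
   vertex 0.5 1.1 5.3
  endloop
 endfacet
 facet normal 0.532 0.405 0.743
  outer loop
   vertex 3.2 1.0 3.5
   vertex 4.7 3.8 0.9
   vertex 2.4 3.7 2.6
  endloop
 endfacet
 facet normal 0.391 -0.677 0.624
  outer loop
   vertex 3.0 0.7 3.3
   vertex 3.2 1.0 3.5
   vertex 0.5 1.1 5.3
  endloop
 endfacet
 facet normal 0.477 -0.685 0.551
  outer loop
   vertex 3.0 0.7 3.3
   vertex 6.0 0.7 0.7
   vertex 3.2 1.0 3.5
  endloop
 endfacet
 facet normal -0.349 -0.902 -0.256
  outer loop
   vertex 3.0 0.7 3.3
   vertex 0.5 1.1 5.3
   vertex 1.6 1.1 3.8
  endloop
 endfacet
 facet normal -0.390 -0.803 -0.450
  outer loop
   vertex 3.0 0.7 3.3
   vertex 1.6 1.1 3.8
   vertex 6.0 0.7 0.7
  endloop
 endfacet
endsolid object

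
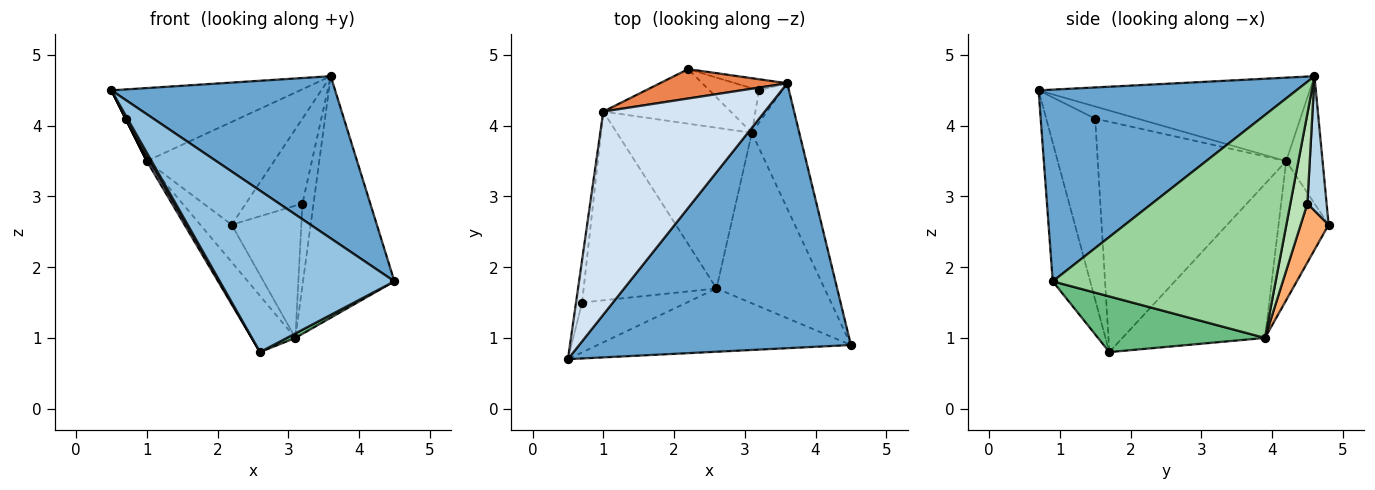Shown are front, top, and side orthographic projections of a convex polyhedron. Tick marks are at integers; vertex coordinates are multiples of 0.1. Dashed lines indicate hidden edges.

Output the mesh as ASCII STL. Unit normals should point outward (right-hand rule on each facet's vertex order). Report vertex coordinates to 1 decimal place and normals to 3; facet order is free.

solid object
 facet normal 0.516 -0.447 0.731
  outer loop
   vertex 3.6 4.6 4.7
   vertex 0.5 0.7 4.5
   vertex 4.5 0.9 1.8
  endloop
 endfacet
 facet normal -0.196 -0.913 -0.358
  outer loop
   vertex 2.6 1.7 0.8
   vertex 4.5 0.9 1.8
   vertex 0.5 0.7 4.5
  endloop
 endfacet
 facet normal 0.319 0.940 -0.123
  outer loop
   vertex 3.2 4.5 2.9
   vertex 2.2 4.8 2.6
   vertex 3.6 4.6 4.7
  endloop
 endfacet
 facet normal -0.437 0.304 0.846
  outer loop
   vertex 1.0 4.2 3.5
   vertex 0.5 0.7 4.5
   vertex 3.6 4.6 4.7
  endloop
 endfacet
 facet normal -0.265 0.927 0.265
  outer loop
   vertex 1.0 4.2 3.5
   vertex 3.6 4.6 4.7
   vertex 2.2 4.8 2.6
  endloop
 endfacet
 facet normal 0.355 0.886 -0.298
  outer loop
   vertex 3.1 3.9 1.0
   vertex 2.2 4.8 2.6
   vertex 3.2 4.5 2.9
  endloop
 endfacet
 facet normal -0.670 0.420 -0.613
  outer loop
   vertex 3.1 3.9 1.0
   vertex 1.0 4.2 3.5
   vertex 2.2 4.8 2.6
  endloop
 endfacet
 facet normal -0.733 0.225 -0.642
  outer loop
   vertex 3.1 3.9 1.0
   vertex 2.6 1.7 0.8
   vertex 1.0 4.2 3.5
  endloop
 endfacet
 facet normal 0.458 -0.023 -0.889
  outer loop
   vertex 3.1 3.9 1.0
   vertex 4.5 0.9 1.8
   vertex 2.6 1.7 0.8
  endloop
 endfacet
 facet normal 0.908 0.372 -0.193
  outer loop
   vertex 3.1 3.9 1.0
   vertex 3.6 4.6 4.7
   vertex 4.5 0.9 1.8
  endloop
 endfacet
 facet normal 0.819 0.534 -0.212
  outer loop
   vertex 3.1 3.9 1.0
   vertex 3.2 4.5 2.9
   vertex 3.6 4.6 4.7
  endloop
 endfacet
 facet normal -0.865 -0.034 -0.500
  outer loop
   vertex 0.7 1.5 4.1
   vertex 2.6 1.7 0.8
   vertex 0.5 0.7 4.5
  endloop
 endfacet
 facet normal -0.894 0.000 -0.447
  outer loop
   vertex 0.7 1.5 4.1
   vertex 0.5 0.7 4.5
   vertex 1.0 4.2 3.5
  endloop
 endfacet
 facet normal -0.866 -0.015 -0.500
  outer loop
   vertex 0.7 1.5 4.1
   vertex 1.0 4.2 3.5
   vertex 2.6 1.7 0.8
  endloop
 endfacet
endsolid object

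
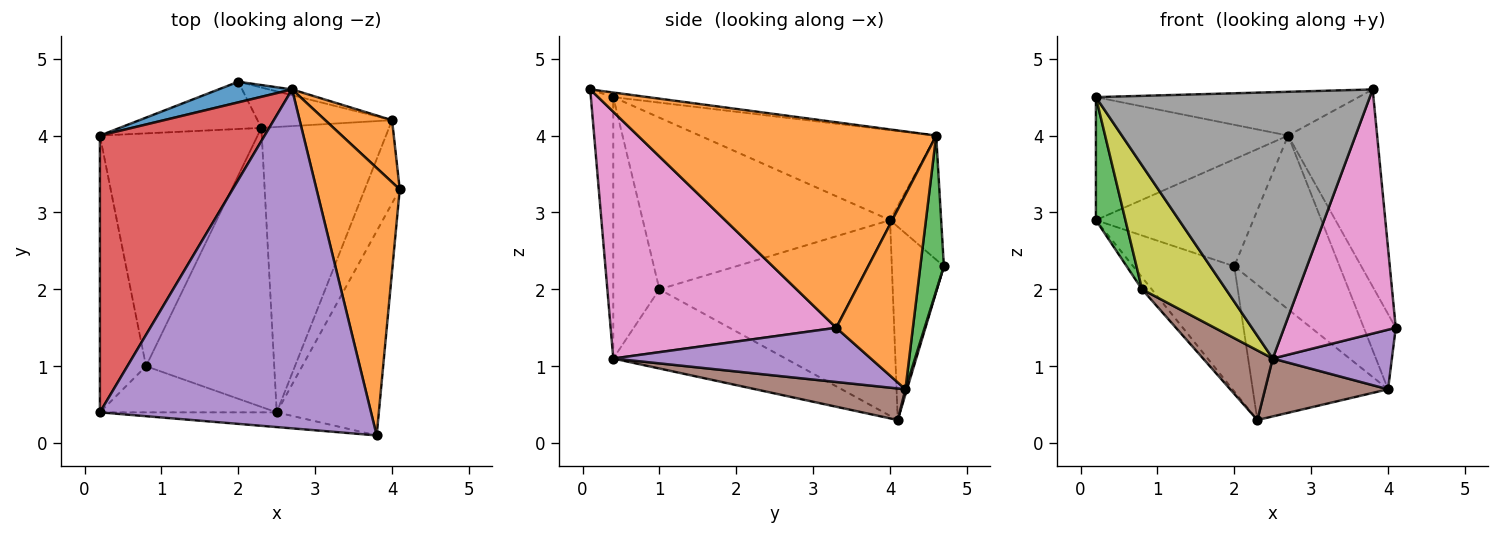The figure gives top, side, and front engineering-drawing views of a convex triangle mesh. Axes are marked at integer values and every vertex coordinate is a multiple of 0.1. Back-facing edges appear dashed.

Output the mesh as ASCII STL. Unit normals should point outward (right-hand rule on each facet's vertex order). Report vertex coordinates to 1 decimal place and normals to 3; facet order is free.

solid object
 facet normal -0.778 0.033 -0.627
  outer loop
   vertex 0.8 1.0 2.0
   vertex 0.2 4.0 2.9
   vertex 2.3 4.1 0.3
  endloop
 endfacet
 facet normal 0.893 0.267 0.362
  outer loop
   vertex 2.7 4.6 4.0
   vertex 3.8 0.1 4.6
   vertex 4.1 3.3 1.5
  endloop
 endfacet
 facet normal -0.959 -0.115 -0.258
  outer loop
   vertex 0.2 0.4 4.5
   vertex 0.2 4.0 2.9
   vertex 0.8 1.0 2.0
  endloop
 endfacet
 facet normal -0.447 0.363 0.817
  outer loop
   vertex 0.2 0.4 4.5
   vertex 2.7 4.6 4.0
   vertex 0.2 4.0 2.9
  endloop
 endfacet
 facet normal -0.017 0.128 0.992
  outer loop
   vertex 0.2 0.4 4.5
   vertex 3.8 0.1 4.6
   vertex 2.7 4.6 4.0
  endloop
 endfacet
 facet normal -0.514 -0.208 -0.832
  outer loop
   vertex 2.5 0.4 1.1
   vertex 0.8 1.0 2.0
   vertex 2.3 4.1 0.3
  endloop
 endfacet
 facet normal 0.840 -0.416 -0.348
  outer loop
   vertex 2.5 0.4 1.1
   vertex 4.1 3.3 1.5
   vertex 3.8 0.1 4.6
  endloop
 endfacet
 facet normal -0.081 -0.995 -0.055
  outer loop
   vertex 2.5 0.4 1.1
   vertex 3.8 0.1 4.6
   vertex 0.2 0.4 4.5
  endloop
 endfacet
 facet normal -0.458 -0.833 -0.310
  outer loop
   vertex 2.5 0.4 1.1
   vertex 0.2 0.4 4.5
   vertex 0.8 1.0 2.0
  endloop
 endfacet
 facet normal -0.434 0.843 -0.318
  outer loop
   vertex 2.0 4.7 2.3
   vertex 2.3 4.1 0.3
   vertex 0.2 4.0 2.9
  endloop
 endfacet
 facet normal -0.304 0.936 0.180
  outer loop
   vertex 2.0 4.7 2.3
   vertex 0.2 4.0 2.9
   vertex 2.7 4.6 4.0
  endloop
 endfacet
 facet normal 0.880 0.366 0.302
  outer loop
   vertex 4.0 4.2 0.7
   vertex 2.7 4.6 4.0
   vertex 4.1 3.3 1.5
  endloop
 endfacet
 facet normal 0.218 0.975 -0.032
  outer loop
   vertex 4.0 4.2 0.7
   vertex 2.0 4.7 2.3
   vertex 2.7 4.6 4.0
  endloop
 endfacet
 facet normal 0.011 0.958 -0.286
  outer loop
   vertex 4.0 4.2 0.7
   vertex 2.3 4.1 0.3
   vertex 2.0 4.7 2.3
  endloop
 endfacet
 facet normal 0.783 -0.362 -0.505
  outer loop
   vertex 4.0 4.2 0.7
   vertex 4.1 3.3 1.5
   vertex 2.5 0.4 1.1
  endloop
 endfacet
 facet normal 0.235 -0.193 -0.952
  outer loop
   vertex 4.0 4.2 0.7
   vertex 2.5 0.4 1.1
   vertex 2.3 4.1 0.3
  endloop
 endfacet
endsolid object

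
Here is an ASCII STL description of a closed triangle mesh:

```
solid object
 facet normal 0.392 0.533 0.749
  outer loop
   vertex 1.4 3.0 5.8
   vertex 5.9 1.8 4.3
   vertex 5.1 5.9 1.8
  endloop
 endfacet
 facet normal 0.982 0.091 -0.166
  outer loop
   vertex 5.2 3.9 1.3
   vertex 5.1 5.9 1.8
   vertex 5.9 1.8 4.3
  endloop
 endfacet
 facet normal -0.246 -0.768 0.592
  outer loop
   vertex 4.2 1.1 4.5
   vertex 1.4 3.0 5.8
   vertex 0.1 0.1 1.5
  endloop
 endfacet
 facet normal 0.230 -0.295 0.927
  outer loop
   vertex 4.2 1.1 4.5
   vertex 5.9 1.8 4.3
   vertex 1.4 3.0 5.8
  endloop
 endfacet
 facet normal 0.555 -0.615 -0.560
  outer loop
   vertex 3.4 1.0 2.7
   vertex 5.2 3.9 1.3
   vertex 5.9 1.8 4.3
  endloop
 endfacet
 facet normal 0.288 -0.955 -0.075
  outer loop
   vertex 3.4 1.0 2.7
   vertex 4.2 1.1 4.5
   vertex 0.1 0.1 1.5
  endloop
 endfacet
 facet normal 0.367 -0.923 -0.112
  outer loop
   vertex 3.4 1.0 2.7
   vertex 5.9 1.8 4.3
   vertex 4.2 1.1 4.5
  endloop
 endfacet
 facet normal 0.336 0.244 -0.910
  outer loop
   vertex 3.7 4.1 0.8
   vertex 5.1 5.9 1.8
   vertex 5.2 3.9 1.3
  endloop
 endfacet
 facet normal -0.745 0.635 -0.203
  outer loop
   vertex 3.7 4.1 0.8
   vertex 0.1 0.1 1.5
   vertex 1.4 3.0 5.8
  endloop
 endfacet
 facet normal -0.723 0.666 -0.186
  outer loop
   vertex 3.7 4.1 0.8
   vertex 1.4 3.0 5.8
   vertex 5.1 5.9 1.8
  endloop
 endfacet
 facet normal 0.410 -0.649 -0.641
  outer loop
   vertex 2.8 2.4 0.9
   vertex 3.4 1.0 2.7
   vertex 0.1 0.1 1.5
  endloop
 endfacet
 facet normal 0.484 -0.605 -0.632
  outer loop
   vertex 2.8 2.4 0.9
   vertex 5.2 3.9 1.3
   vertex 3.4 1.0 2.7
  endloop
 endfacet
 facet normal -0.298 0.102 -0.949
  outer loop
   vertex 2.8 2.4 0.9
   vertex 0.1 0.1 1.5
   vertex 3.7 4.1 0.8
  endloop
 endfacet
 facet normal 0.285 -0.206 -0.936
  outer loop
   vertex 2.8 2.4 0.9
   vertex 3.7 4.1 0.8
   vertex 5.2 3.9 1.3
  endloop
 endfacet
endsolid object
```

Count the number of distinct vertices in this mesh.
9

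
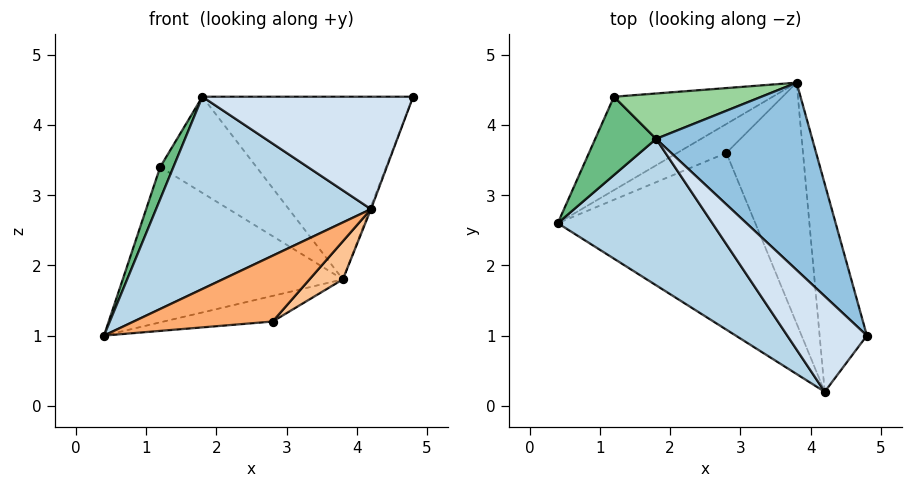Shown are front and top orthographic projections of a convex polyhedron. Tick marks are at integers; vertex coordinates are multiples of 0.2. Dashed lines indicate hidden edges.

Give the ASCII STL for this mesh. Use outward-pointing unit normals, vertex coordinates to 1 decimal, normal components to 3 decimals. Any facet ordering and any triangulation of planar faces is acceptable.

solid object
 facet normal 0.936 0.005 -0.353
  outer loop
   vertex 4.2 0.2 2.8
   vertex 3.8 4.6 1.8
   vertex 4.8 1.0 4.4
  endloop
 endfacet
 facet normal 0.546 0.585 0.600
  outer loop
   vertex 1.8 3.8 4.4
   vertex 4.8 1.0 4.4
   vertex 3.8 4.6 1.8
  endloop
 endfacet
 facet normal -0.620 -0.624 0.476
  outer loop
   vertex 1.8 3.8 4.4
   vertex 0.4 2.6 1.0
   vertex 4.2 0.2 2.8
  endloop
 endfacet
 facet normal -0.580 -0.621 0.528
  outer loop
   vertex 1.8 3.8 4.4
   vertex 4.2 0.2 2.8
   vertex 4.8 1.0 4.4
  endloop
 endfacet
 facet normal -0.209 0.648 -0.732
  outer loop
   vertex 2.8 3.6 1.2
   vertex 0.4 2.6 1.0
   vertex 3.8 4.6 1.8
  endloop
 endfacet
 facet normal 0.218 -0.341 -0.915
  outer loop
   vertex 2.8 3.6 1.2
   vertex 4.2 0.2 2.8
   vertex 0.4 2.6 1.0
  endloop
 endfacet
 facet normal 0.599 -0.125 -0.791
  outer loop
   vertex 2.8 3.6 1.2
   vertex 3.8 4.6 1.8
   vertex 4.2 0.2 2.8
  endloop
 endfacet
 facet normal -0.358 0.800 -0.481
  outer loop
   vertex 1.2 4.4 3.4
   vertex 3.8 4.6 1.8
   vertex 0.4 2.6 1.0
  endloop
 endfacet
 facet normal -0.887 -0.175 0.427
  outer loop
   vertex 1.2 4.4 3.4
   vertex 0.4 2.6 1.0
   vertex 1.8 3.8 4.4
  endloop
 endfacet
 facet normal 0.190 0.888 0.419
  outer loop
   vertex 1.2 4.4 3.4
   vertex 1.8 3.8 4.4
   vertex 3.8 4.6 1.8
  endloop
 endfacet
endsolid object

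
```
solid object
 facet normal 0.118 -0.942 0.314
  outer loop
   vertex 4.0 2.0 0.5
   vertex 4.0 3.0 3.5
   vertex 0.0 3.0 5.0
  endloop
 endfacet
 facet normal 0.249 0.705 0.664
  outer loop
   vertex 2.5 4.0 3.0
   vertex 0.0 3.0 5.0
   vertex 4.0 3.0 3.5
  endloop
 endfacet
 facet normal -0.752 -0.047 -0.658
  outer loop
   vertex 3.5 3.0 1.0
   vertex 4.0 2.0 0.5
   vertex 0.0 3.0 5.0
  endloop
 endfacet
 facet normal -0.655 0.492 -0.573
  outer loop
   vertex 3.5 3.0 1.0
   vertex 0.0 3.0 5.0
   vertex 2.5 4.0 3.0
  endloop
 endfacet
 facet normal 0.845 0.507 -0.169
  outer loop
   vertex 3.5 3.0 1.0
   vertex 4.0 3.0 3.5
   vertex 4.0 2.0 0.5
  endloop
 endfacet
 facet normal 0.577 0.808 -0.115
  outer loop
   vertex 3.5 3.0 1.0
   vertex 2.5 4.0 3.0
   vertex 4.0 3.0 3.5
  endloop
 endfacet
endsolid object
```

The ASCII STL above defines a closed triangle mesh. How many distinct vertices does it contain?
5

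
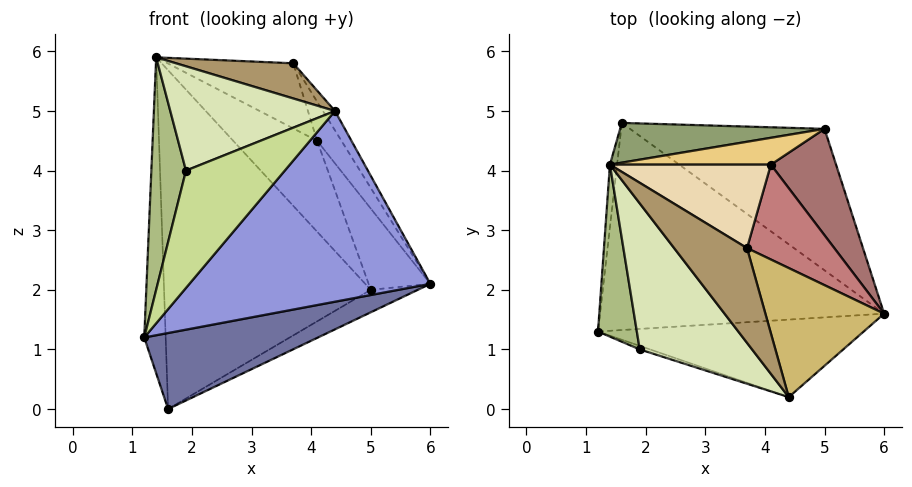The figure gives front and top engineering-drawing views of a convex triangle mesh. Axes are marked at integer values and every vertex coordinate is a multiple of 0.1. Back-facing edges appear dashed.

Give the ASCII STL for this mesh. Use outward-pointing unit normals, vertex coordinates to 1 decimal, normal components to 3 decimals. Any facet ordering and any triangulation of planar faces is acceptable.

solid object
 facet normal 0.194 -0.338 -0.921
  outer loop
   vertex 1.6 4.8 0.0
   vertex 6.0 1.6 2.1
   vertex 1.2 1.3 1.2
  endloop
 endfacet
 facet normal -0.994 0.106 -0.021
  outer loop
   vertex 1.4 4.1 5.9
   vertex 1.6 4.8 0.0
   vertex 1.2 1.3 1.2
  endloop
 endfacet
 facet normal 0.127 -0.919 -0.373
  outer loop
   vertex 4.4 0.2 5.0
   vertex 1.2 1.3 1.2
   vertex 6.0 1.6 2.1
  endloop
 endfacet
 facet normal 0.505 0.136 -0.852
  outer loop
   vertex 5.0 4.7 2.0
   vertex 6.0 1.6 2.1
   vertex 1.6 4.8 0.0
  endloop
 endfacet
 facet normal -0.039 0.992 0.116
  outer loop
   vertex 5.0 4.7 2.0
   vertex 1.6 4.8 0.0
   vertex 1.4 4.1 5.9
  endloop
 endfacet
 facet normal -0.939 -0.277 0.205
  outer loop
   vertex 1.9 1.0 4.0
   vertex 1.4 4.1 5.9
   vertex 1.2 1.3 1.2
  endloop
 endfacet
 facet normal -0.294 -0.955 -0.029
  outer loop
   vertex 1.9 1.0 4.0
   vertex 1.2 1.3 1.2
   vertex 4.4 0.2 5.0
  endloop
 endfacet
 facet normal -0.455 -0.517 0.724
  outer loop
   vertex 1.9 1.0 4.0
   vertex 4.4 0.2 5.0
   vertex 1.4 4.1 5.9
  endloop
 endfacet
 facet normal -0.169 -0.343 0.924
  outer loop
   vertex 3.7 2.7 5.8
   vertex 1.4 4.1 5.9
   vertex 4.4 0.2 5.0
  endloop
 endfacet
 facet normal 0.857 0.077 0.510
  outer loop
   vertex 3.7 2.7 5.8
   vertex 4.4 0.2 5.0
   vertex 6.0 1.6 2.1
  endloop
 endfacet
 facet normal 0.145 0.949 0.280
  outer loop
   vertex 4.1 4.1 4.5
   vertex 5.0 4.7 2.0
   vertex 1.4 4.1 5.9
  endloop
 endfacet
 facet normal 0.378 0.569 0.730
  outer loop
   vertex 4.1 4.1 4.5
   vertex 1.4 4.1 5.9
   vertex 3.7 2.7 5.8
  endloop
 endfacet
 facet normal 0.874 0.295 0.385
  outer loop
   vertex 4.1 4.1 4.5
   vertex 6.0 1.6 2.1
   vertex 5.0 4.7 2.0
  endloop
 endfacet
 facet normal 0.858 0.196 0.475
  outer loop
   vertex 4.1 4.1 4.5
   vertex 3.7 2.7 5.8
   vertex 6.0 1.6 2.1
  endloop
 endfacet
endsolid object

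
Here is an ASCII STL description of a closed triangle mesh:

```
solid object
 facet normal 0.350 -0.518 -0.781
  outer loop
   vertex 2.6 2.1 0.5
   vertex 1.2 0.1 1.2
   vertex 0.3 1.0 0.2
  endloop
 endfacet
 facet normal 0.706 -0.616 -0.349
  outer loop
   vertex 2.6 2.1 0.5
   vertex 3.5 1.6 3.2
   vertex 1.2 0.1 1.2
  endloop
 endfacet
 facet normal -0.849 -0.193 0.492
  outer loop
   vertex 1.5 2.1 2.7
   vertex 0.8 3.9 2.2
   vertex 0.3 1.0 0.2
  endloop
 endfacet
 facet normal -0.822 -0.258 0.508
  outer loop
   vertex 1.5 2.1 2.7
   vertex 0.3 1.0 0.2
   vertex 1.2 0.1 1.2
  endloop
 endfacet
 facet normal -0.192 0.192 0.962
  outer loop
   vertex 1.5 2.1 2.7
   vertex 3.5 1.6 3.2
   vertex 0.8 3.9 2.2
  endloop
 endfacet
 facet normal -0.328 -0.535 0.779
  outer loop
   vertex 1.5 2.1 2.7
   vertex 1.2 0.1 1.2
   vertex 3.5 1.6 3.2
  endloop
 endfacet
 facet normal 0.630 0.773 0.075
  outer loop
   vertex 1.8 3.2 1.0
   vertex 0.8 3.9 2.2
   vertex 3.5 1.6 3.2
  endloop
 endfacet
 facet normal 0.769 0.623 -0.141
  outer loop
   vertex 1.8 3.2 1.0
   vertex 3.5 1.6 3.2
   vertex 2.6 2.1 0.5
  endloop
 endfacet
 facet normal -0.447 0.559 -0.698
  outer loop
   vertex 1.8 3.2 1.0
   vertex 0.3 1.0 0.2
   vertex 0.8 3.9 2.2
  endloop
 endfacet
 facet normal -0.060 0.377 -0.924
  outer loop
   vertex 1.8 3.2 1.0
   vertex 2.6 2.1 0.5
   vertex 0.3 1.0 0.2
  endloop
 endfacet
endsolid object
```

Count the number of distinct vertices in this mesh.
7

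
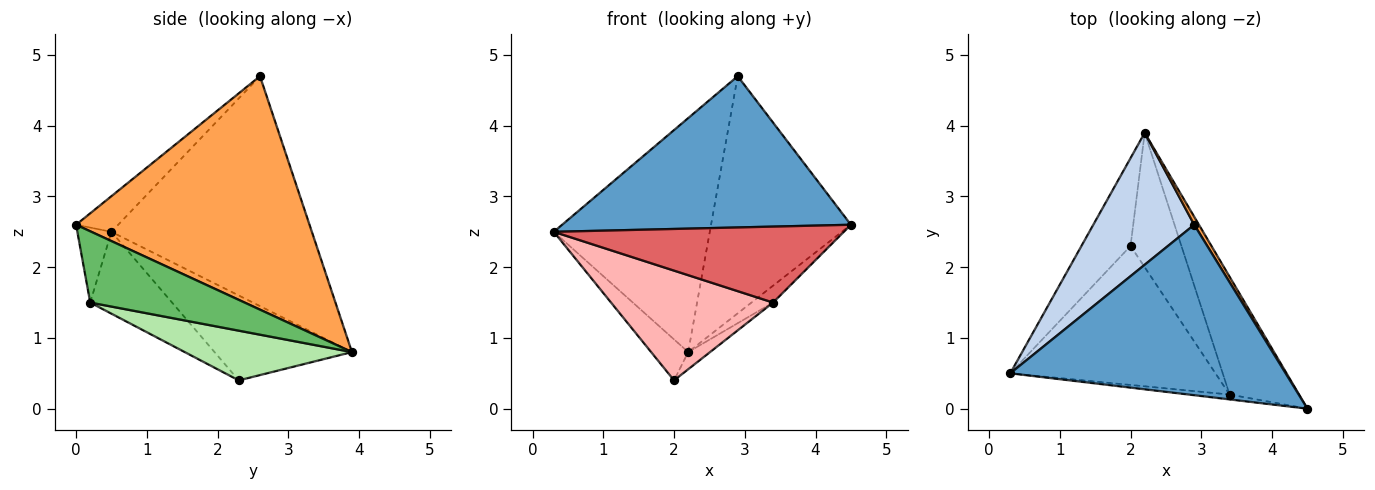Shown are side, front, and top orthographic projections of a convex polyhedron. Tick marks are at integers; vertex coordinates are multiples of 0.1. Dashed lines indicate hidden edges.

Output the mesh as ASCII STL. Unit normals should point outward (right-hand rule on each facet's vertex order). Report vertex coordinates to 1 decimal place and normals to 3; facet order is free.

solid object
 facet normal -0.096 -0.661 0.744
  outer loop
   vertex 2.9 2.6 4.7
   vertex 0.3 0.5 2.5
   vertex 4.5 0.0 2.6
  endloop
 endfacet
 facet normal -0.746 0.580 0.327
  outer loop
   vertex 2.9 2.6 4.7
   vertex 2.2 3.9 0.8
   vertex 0.3 0.5 2.5
  endloop
 endfacet
 facet normal 0.858 0.514 0.017
  outer loop
   vertex 2.9 2.6 4.7
   vertex 4.5 0.0 2.6
   vertex 2.2 3.9 0.8
  endloop
 endfacet
 facet normal -0.843 0.227 -0.488
  outer loop
   vertex 2.0 2.3 0.4
   vertex 0.3 0.5 2.5
   vertex 2.2 3.9 0.8
  endloop
 endfacet
 facet normal 0.713 0.100 -0.694
  outer loop
   vertex 3.4 0.2 1.5
   vertex 2.2 3.9 0.8
   vertex 4.5 0.0 2.6
  endloop
 endfacet
 facet normal 0.696 0.091 -0.712
  outer loop
   vertex 3.4 0.2 1.5
   vertex 2.0 2.3 0.4
   vertex 2.2 3.9 0.8
  endloop
 endfacet
 facet normal -0.116 -0.991 -0.064
  outer loop
   vertex 3.4 0.2 1.5
   vertex 4.5 0.0 2.6
   vertex 0.3 0.5 2.5
  endloop
 endfacet
 facet normal -0.299 -0.591 -0.749
  outer loop
   vertex 3.4 0.2 1.5
   vertex 0.3 0.5 2.5
   vertex 2.0 2.3 0.4
  endloop
 endfacet
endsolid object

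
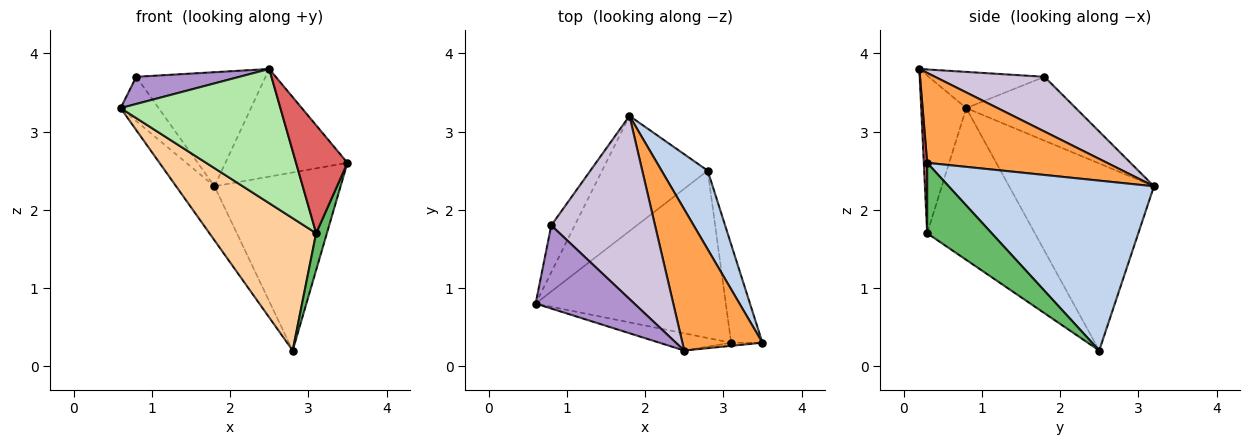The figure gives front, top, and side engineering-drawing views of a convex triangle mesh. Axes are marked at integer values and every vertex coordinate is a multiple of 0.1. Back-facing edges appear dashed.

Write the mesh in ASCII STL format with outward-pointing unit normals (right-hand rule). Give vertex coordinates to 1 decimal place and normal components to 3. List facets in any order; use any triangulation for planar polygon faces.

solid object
 facet normal -0.849 0.225 -0.479
  outer loop
   vertex 2.8 2.5 0.2
   vertex 0.6 0.8 3.3
   vertex 1.8 3.2 2.3
  endloop
 endfacet
 facet normal 0.830 0.510 0.225
  outer loop
   vertex 2.8 2.5 0.2
   vertex 1.8 3.2 2.3
   vertex 3.5 0.3 2.6
  endloop
 endfacet
 facet normal 0.666 0.452 0.593
  outer loop
   vertex 2.5 0.2 3.8
   vertex 3.5 0.3 2.6
   vertex 1.8 3.2 2.3
  endloop
 endfacet
 facet normal -0.531 -0.526 -0.665
  outer loop
   vertex 3.1 0.3 1.7
   vertex 0.6 0.8 3.3
   vertex 2.8 2.5 0.2
  endloop
 endfacet
 facet normal 0.903 -0.151 -0.402
  outer loop
   vertex 3.1 0.3 1.7
   vertex 2.8 2.5 0.2
   vertex 3.5 0.3 2.6
  endloop
 endfacet
 facet normal -0.269 -0.955 -0.122
  outer loop
   vertex 3.1 0.3 1.7
   vertex 2.5 0.2 3.8
   vertex 0.6 0.8 3.3
  endloop
 endfacet
 facet normal 0.065 -0.997 -0.029
  outer loop
   vertex 3.1 0.3 1.7
   vertex 3.5 0.3 2.6
   vertex 2.5 0.2 3.8
  endloop
 endfacet
 facet normal -0.893 0.310 -0.328
  outer loop
   vertex 0.8 1.8 3.7
   vertex 1.8 3.2 2.3
   vertex 0.6 0.8 3.3
  endloop
 endfacet
 facet normal -0.329 -0.293 0.898
  outer loop
   vertex 0.8 1.8 3.7
   vertex 0.6 0.8 3.3
   vertex 2.5 0.2 3.8
  endloop
 endfacet
 facet normal 0.409 0.483 0.775
  outer loop
   vertex 0.8 1.8 3.7
   vertex 2.5 0.2 3.8
   vertex 1.8 3.2 2.3
  endloop
 endfacet
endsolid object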